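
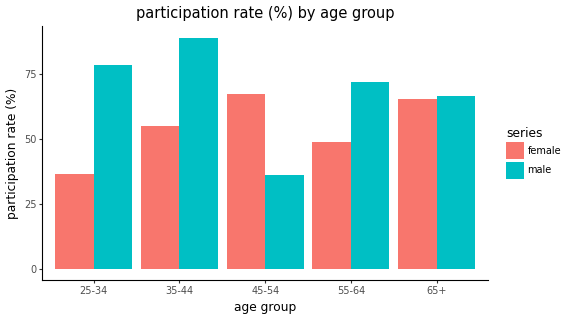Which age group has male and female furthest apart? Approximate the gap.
25-34, ≈ 40 %

25-34: male ≈ 80, female ≈ 40 → gap ≈ 40. Next-largest (35-44) is only ≈ 30.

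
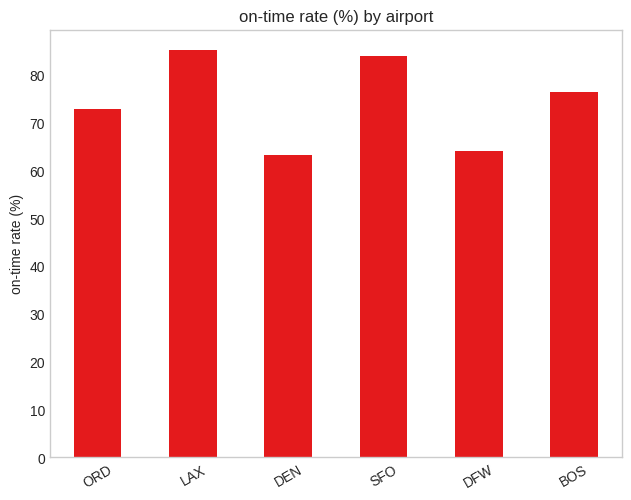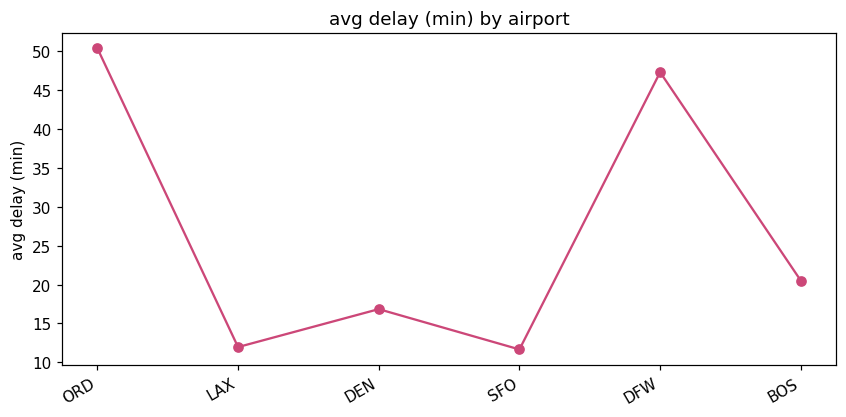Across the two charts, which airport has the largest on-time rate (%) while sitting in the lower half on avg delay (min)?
Chart 2 median avg delay (min) ≈ 20; below-median airports: LAX, DEN, SFO. Among those, LAX has the highest on-time rate (%) (≈ 90).

LAX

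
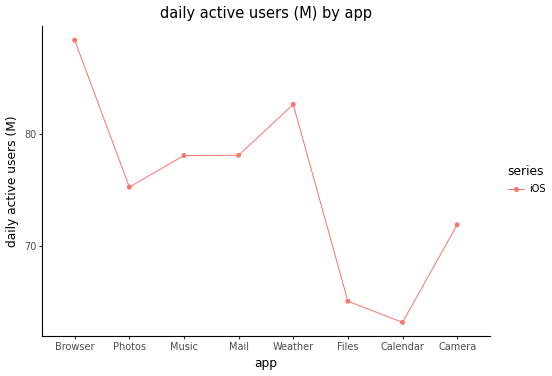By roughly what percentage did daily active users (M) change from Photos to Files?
≈ -13.3%

Photos ≈ 75, Files ≈ 65; (65 − 75) / 75 ≈ -13.3%.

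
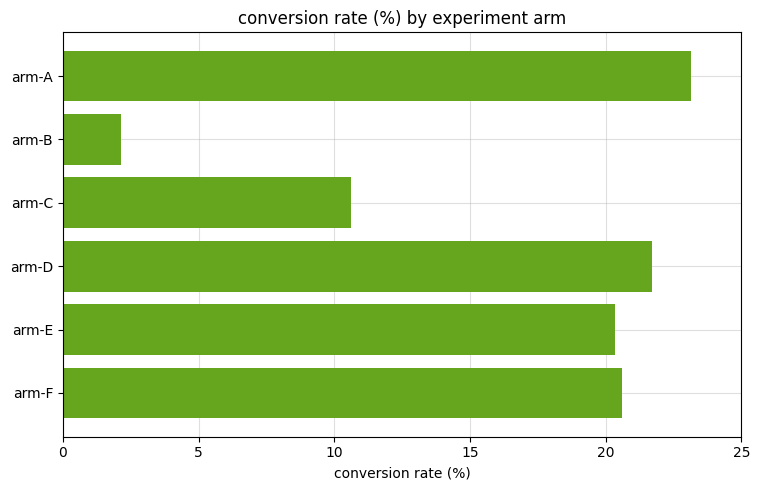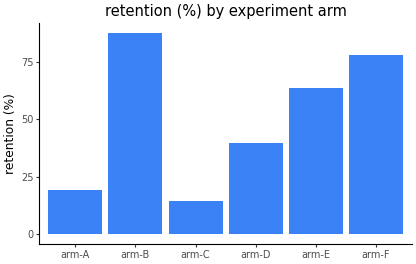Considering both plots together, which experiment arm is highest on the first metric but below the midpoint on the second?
arm-A

Chart 2 median retention (%) ≈ 50; below-median experiment arms: arm-A, arm-C, arm-D. Among those, arm-A has the highest conversion rate (%) (≈ 25).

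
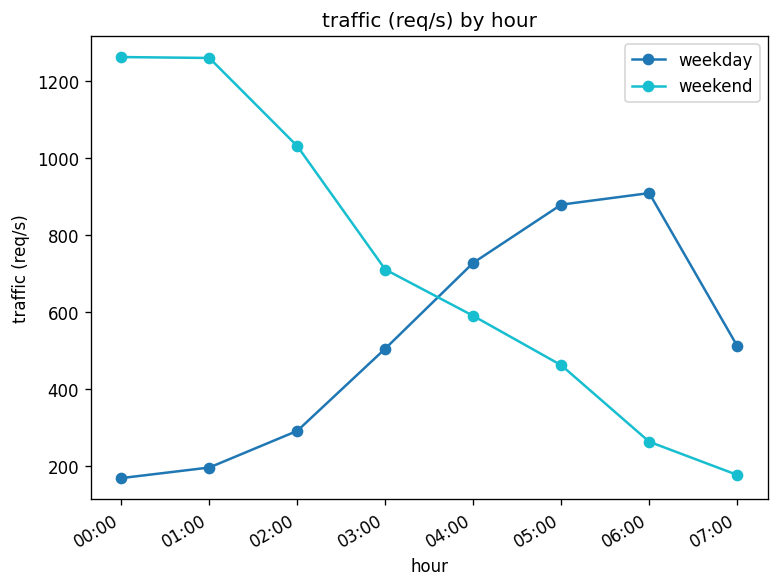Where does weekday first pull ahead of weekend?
03:00: weekday ≈ 500 vs weekend ≈ 700 (not yet); 04:00: weekday ≈ 700 vs weekend ≈ 600 (first crossover).

04:00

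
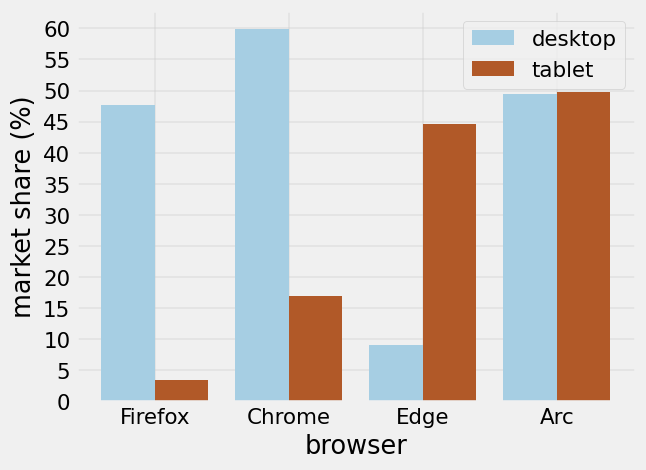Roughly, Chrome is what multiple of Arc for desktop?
Chrome ≈ 60, Arc ≈ 50; 60/50 ≈ 1.2.

≈ 1.2×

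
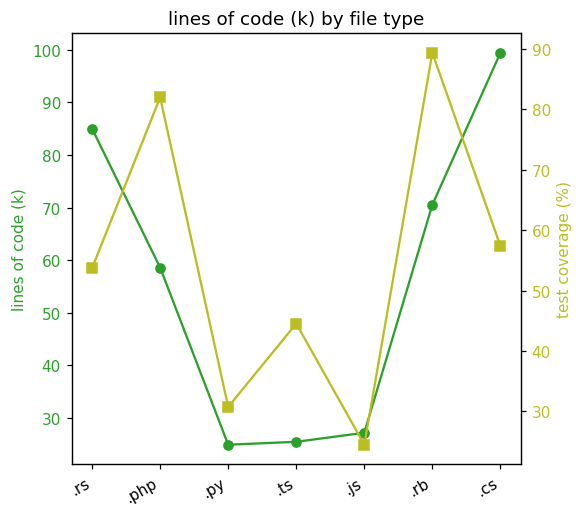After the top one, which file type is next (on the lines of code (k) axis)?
.rs

Top 3 (on the lines of code (k) axis): .cs ≈ 100, .rs ≈ 90, .rb ≈ 70.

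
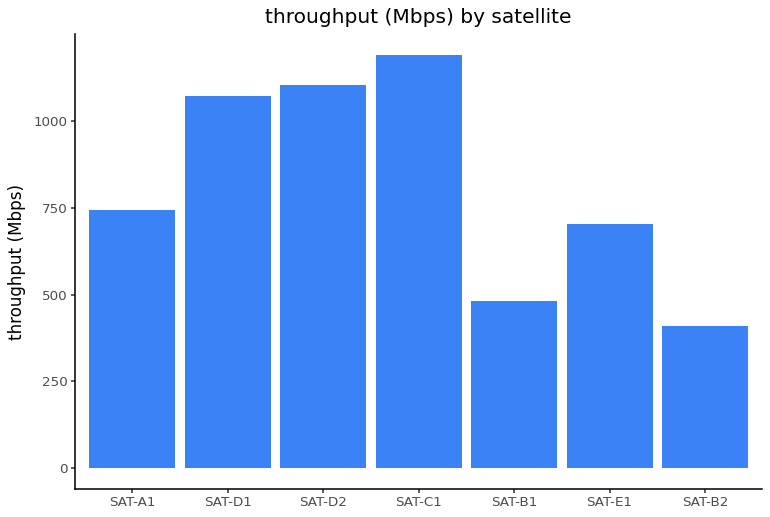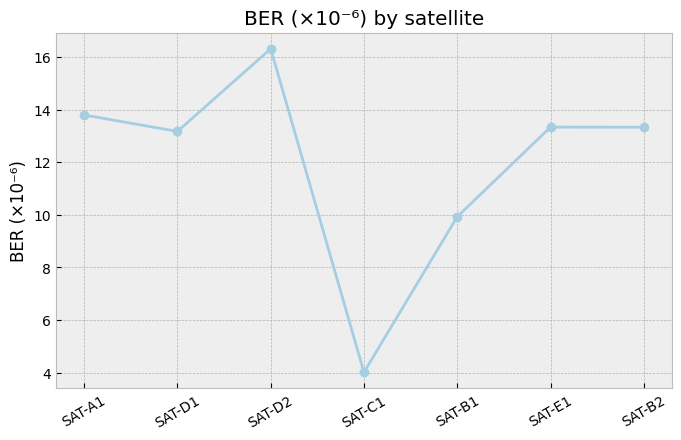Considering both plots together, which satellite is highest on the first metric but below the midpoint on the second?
SAT-C1

Chart 2 median BER (×10⁻⁶) ≈ 14; below-median satellites: SAT-D1, SAT-C1, SAT-B1. Among those, SAT-C1 has the highest throughput (Mbps) (≈ 1200).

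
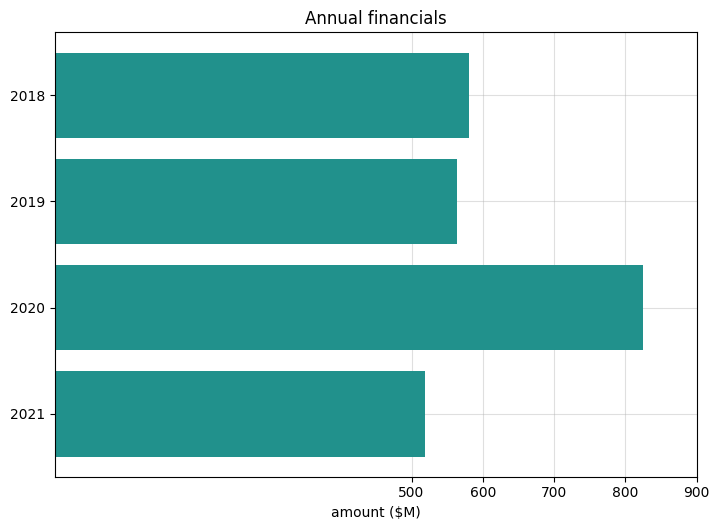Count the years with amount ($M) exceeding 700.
1

Above 700: 2020.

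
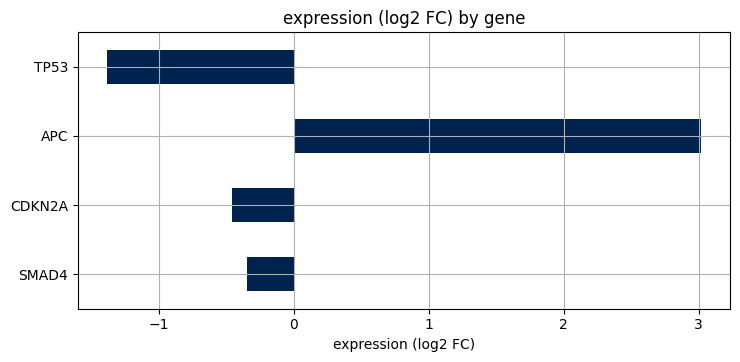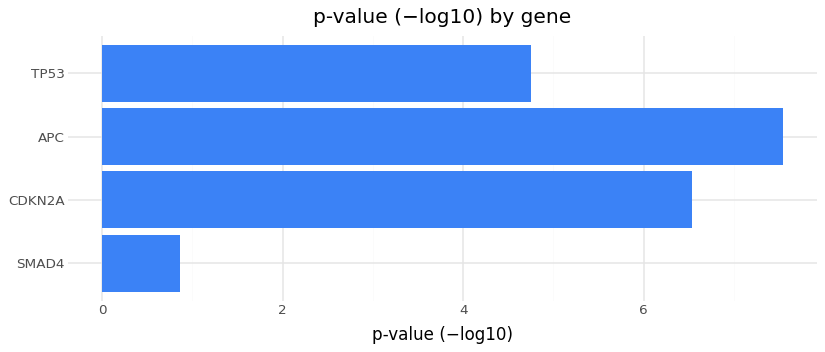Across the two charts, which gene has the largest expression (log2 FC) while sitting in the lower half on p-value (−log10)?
Chart 2 median p-value (−log10) ≈ 6; below-median genes: SMAD4, TP53. Among those, SMAD4 has the highest expression (log2 FC) (≈ -0.5).

SMAD4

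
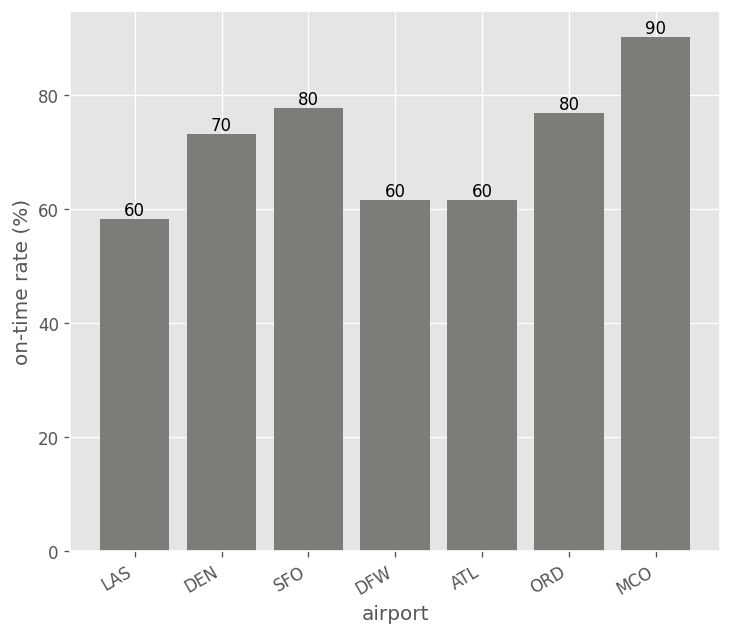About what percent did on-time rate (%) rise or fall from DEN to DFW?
≈ -14.3%

DEN ≈ 70, DFW ≈ 60; (60 − 70) / 70 ≈ -14.3%.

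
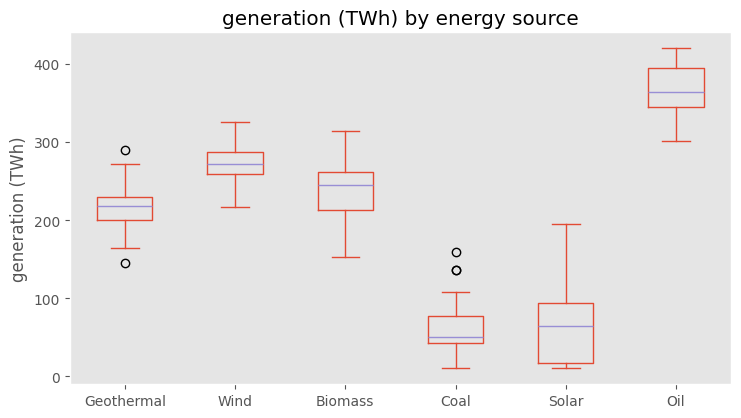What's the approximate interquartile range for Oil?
≈ 50

Q3 ≈ 400, Q1 ≈ 350; IQR ≈ 50.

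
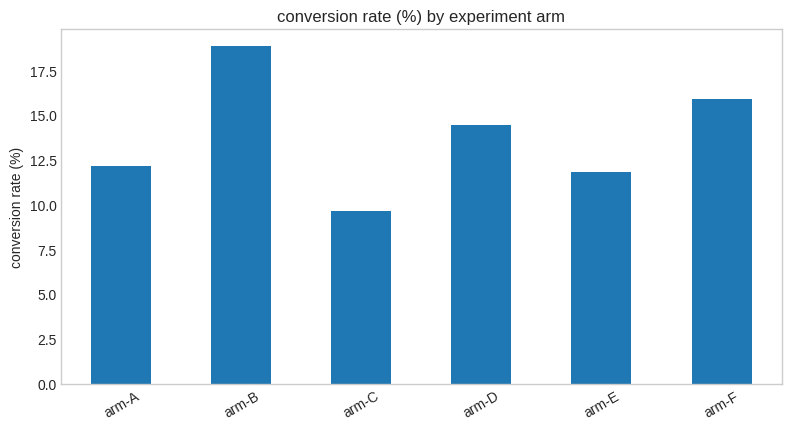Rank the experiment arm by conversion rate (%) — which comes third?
Top 4: arm-B ≈ 18, arm-F ≈ 16, arm-D ≈ 14, arm-A ≈ 12.

arm-D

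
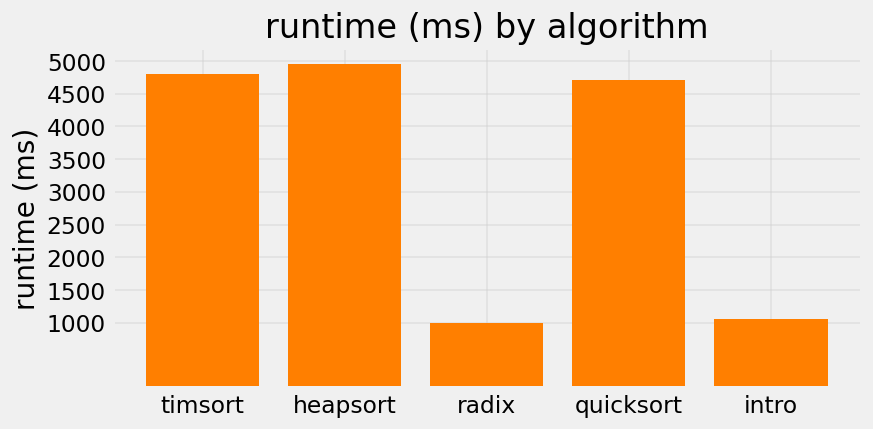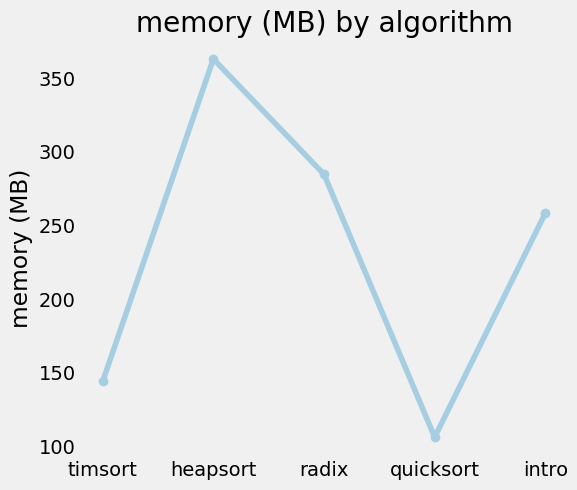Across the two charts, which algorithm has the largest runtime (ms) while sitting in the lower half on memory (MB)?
Chart 2 median memory (MB) ≈ 250; below-median algorithms: timsort, quicksort. Among those, timsort has the highest runtime (ms) (≈ 5000).

timsort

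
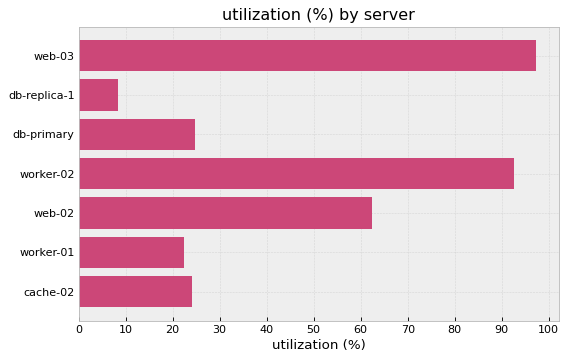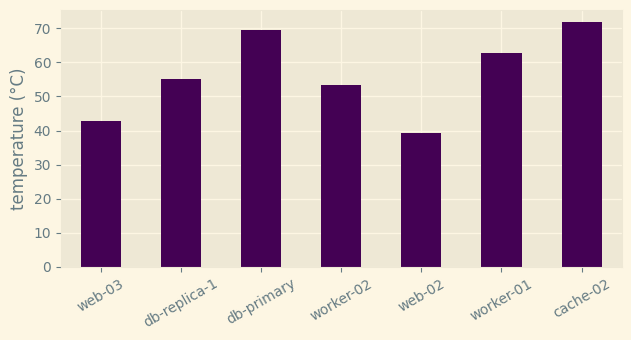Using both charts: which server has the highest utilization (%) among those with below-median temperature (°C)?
web-03

Chart 2 median temperature (°C) ≈ 60; below-median servers: web-03, worker-02, web-02. Among those, web-03 has the highest utilization (%) (≈ 100).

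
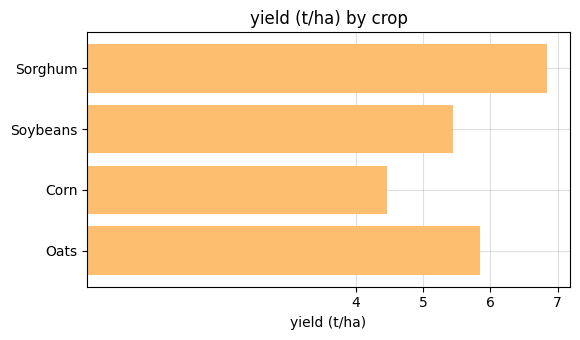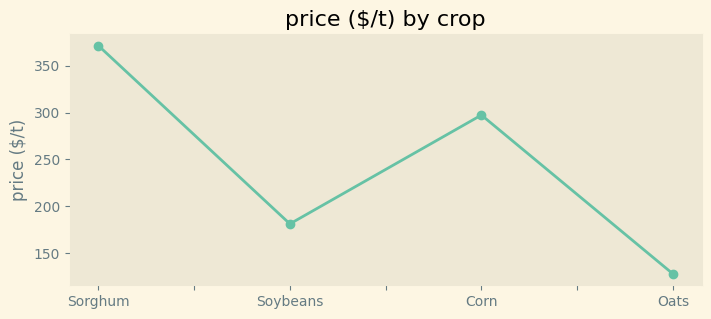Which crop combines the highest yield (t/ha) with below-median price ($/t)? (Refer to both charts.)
Oats

Chart 2 median price ($/t) ≈ 250; below-median crops: Soybeans, Oats. Among those, Oats has the highest yield (t/ha) (≈ 6).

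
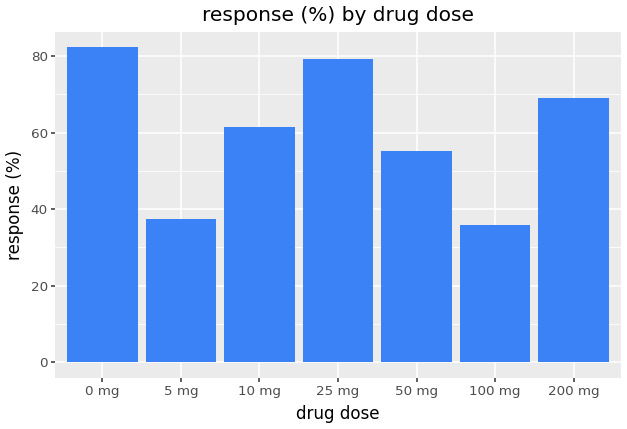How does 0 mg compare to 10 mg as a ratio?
≈ 1.33×

0 mg ≈ 80, 10 mg ≈ 60; 80/60 ≈ 1.33.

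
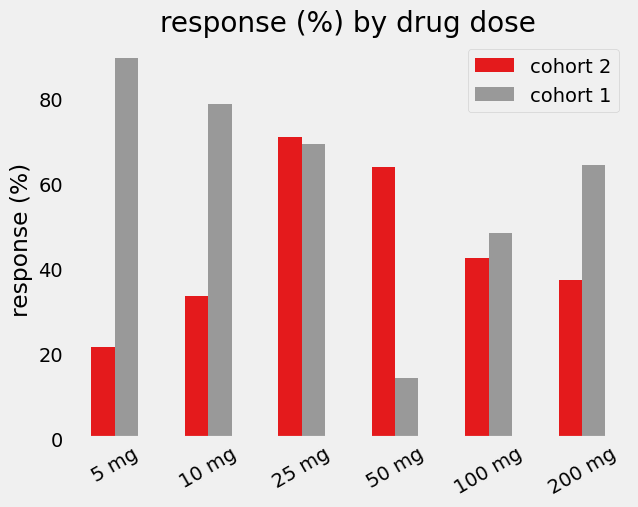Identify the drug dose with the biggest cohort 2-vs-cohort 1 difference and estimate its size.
5 mg: cohort 2 ≈ 20, cohort 1 ≈ 90 → gap ≈ 70. Next-largest (50 mg) is only ≈ 50.

5 mg, ≈ 70 %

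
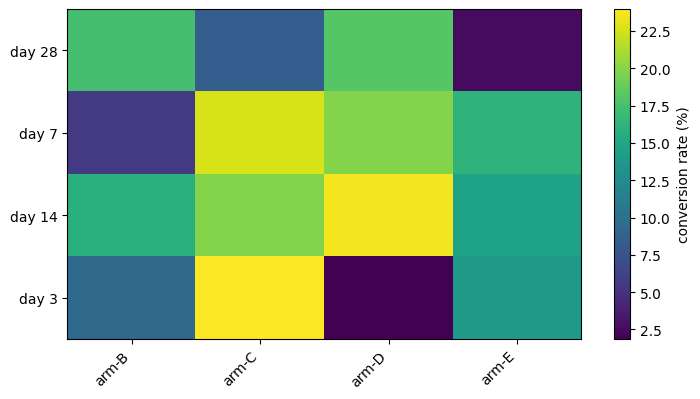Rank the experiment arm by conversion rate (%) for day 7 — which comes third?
arm-E

Top 4 for day 7: arm-C ≈ 22, arm-D ≈ 20, arm-E ≈ 16, arm-B ≈ 6.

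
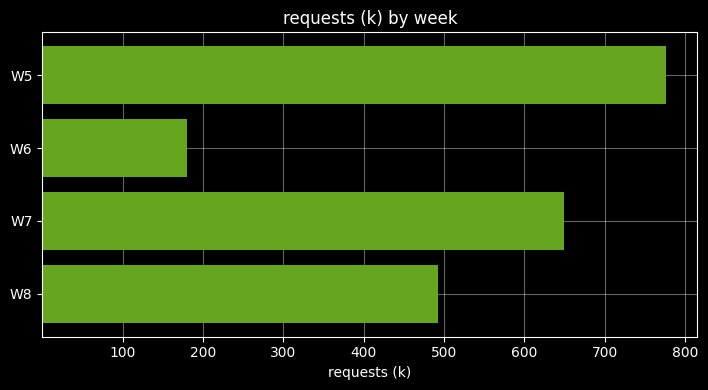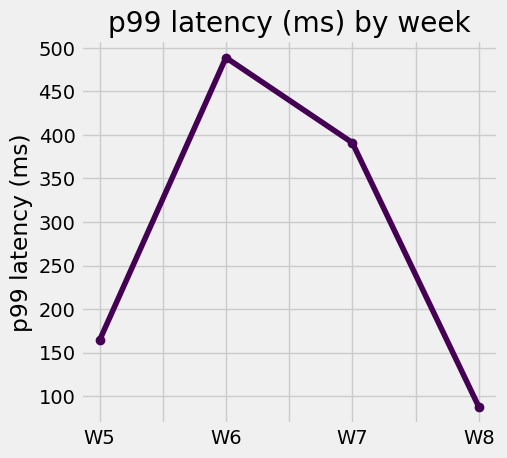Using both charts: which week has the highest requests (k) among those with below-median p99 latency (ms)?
Chart 2 median p99 latency (ms) ≈ 300; below-median weeks: W5, W8. Among those, W5 has the highest requests (k) (≈ 800).

W5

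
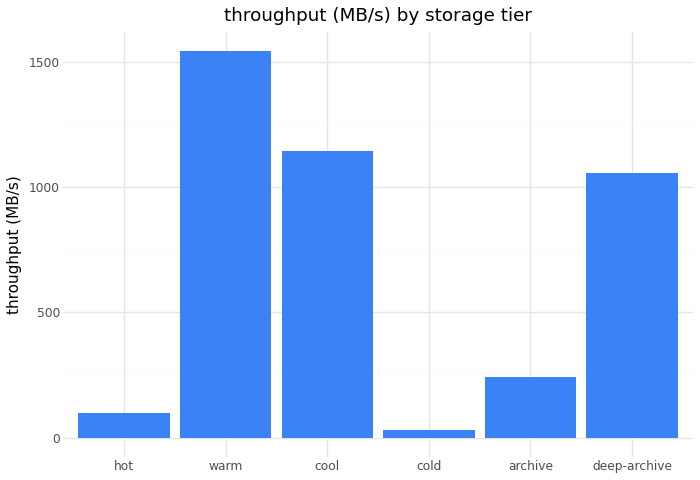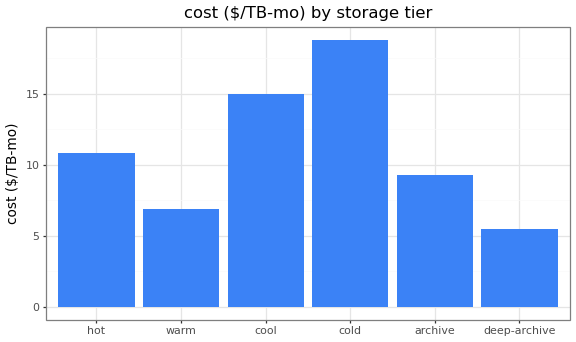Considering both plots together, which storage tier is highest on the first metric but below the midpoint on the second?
Chart 2 median cost ($/TB-mo) ≈ 10; below-median storage tiers: warm, archive, deep-archive. Among those, warm has the highest throughput (MB/s) (≈ 1600).

warm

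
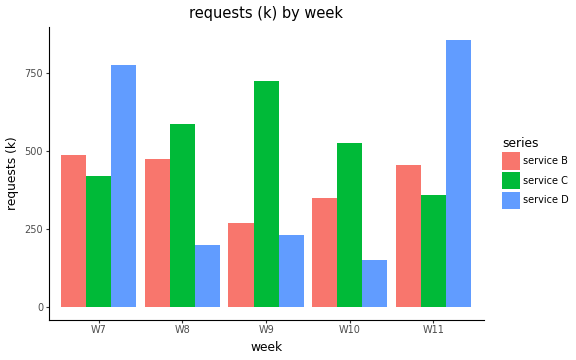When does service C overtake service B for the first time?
W8

W7: service C ≈ 400 vs service B ≈ 500 (not yet); W8: service C ≈ 600 vs service B ≈ 500 (first crossover).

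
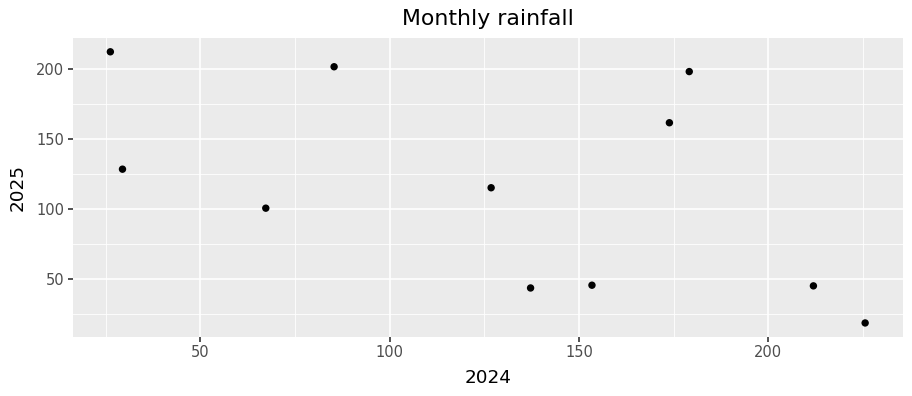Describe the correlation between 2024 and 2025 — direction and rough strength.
negative, moderate

Points are negatively correlated; moderate (|r| ≈ 0.5).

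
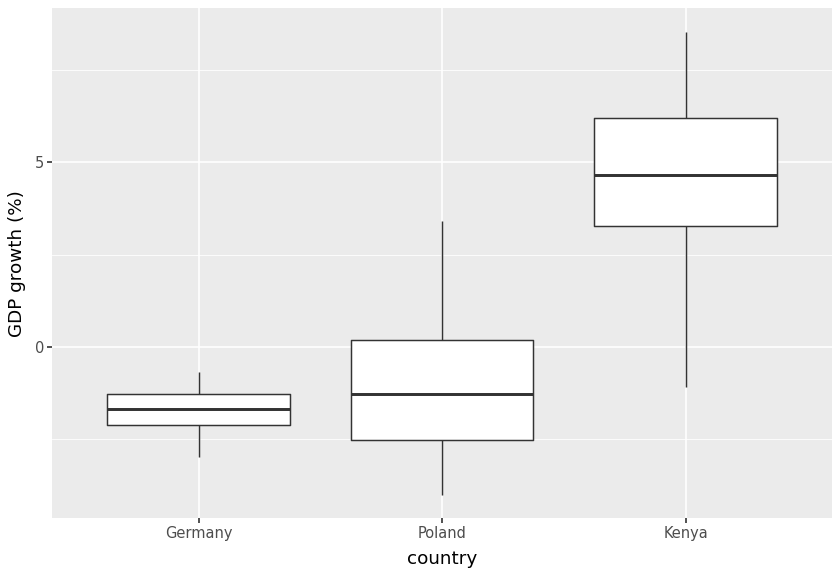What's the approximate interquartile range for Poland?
≈ 3

Q3 ≈ 0, Q1 ≈ -3; IQR ≈ 3.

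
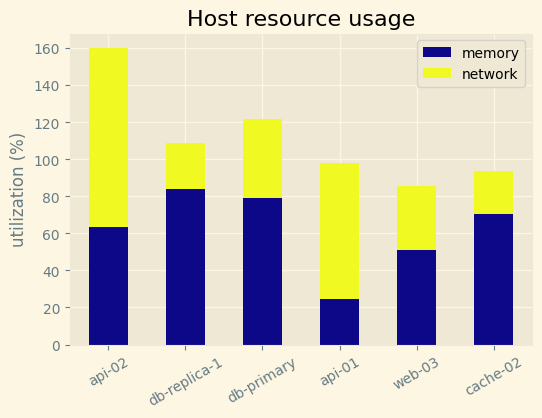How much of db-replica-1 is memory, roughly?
≈ 80

memory top ≈ 80, bottom ≈ 0; segment ≈ 80.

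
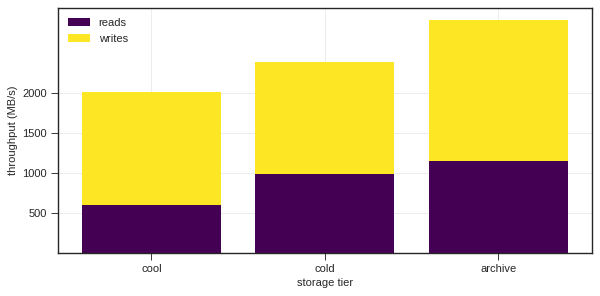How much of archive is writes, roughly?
writes top ≈ 3000, bottom ≈ 1000; segment ≈ 2000.

≈ 2000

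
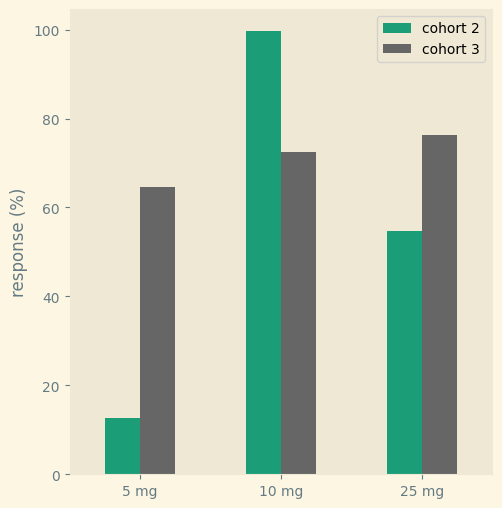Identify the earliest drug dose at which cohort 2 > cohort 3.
5 mg: cohort 2 ≈ 10 vs cohort 3 ≈ 60 (not yet); 10 mg: cohort 2 ≈ 100 vs cohort 3 ≈ 70 (first crossover).

10 mg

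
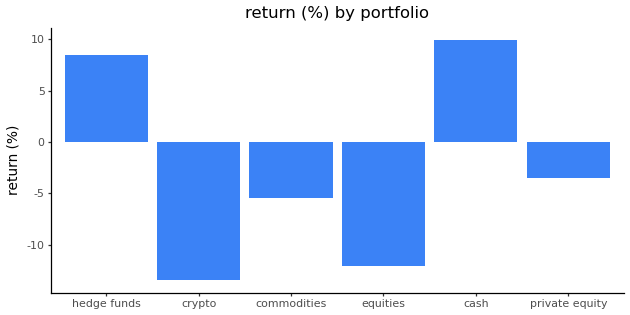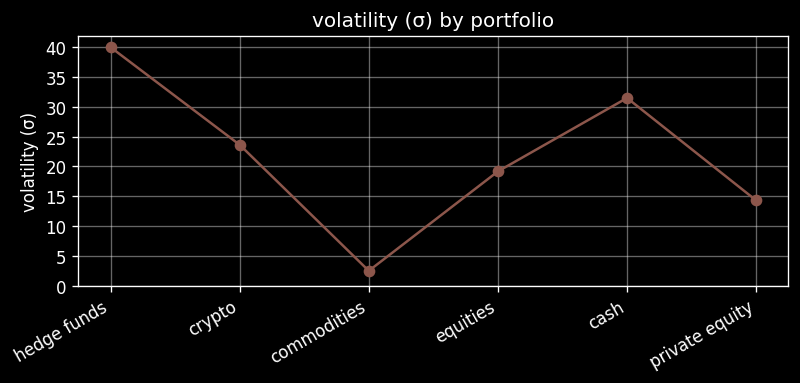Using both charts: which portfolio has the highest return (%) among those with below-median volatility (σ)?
private equity

Chart 2 median volatility (σ) ≈ 20; below-median portfolios: commodities, equities, private equity. Among those, private equity has the highest return (%) (≈ -3).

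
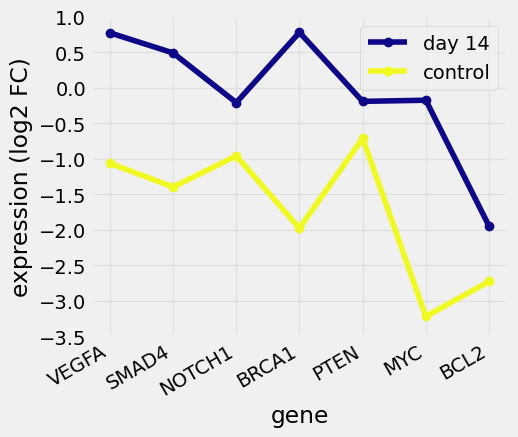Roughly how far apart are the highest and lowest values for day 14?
Max BRCA1 ≈ 1.0, min BCL2 ≈ -2.0; range ≈ 3.0.

≈ 3.0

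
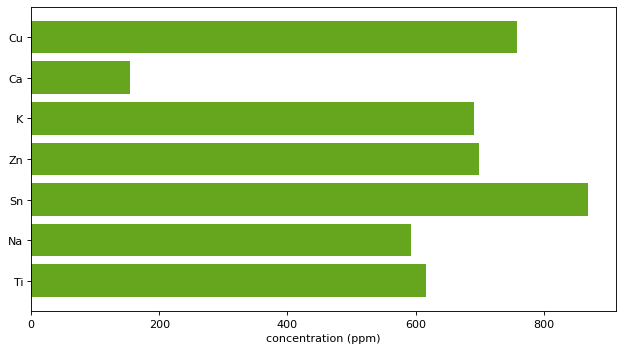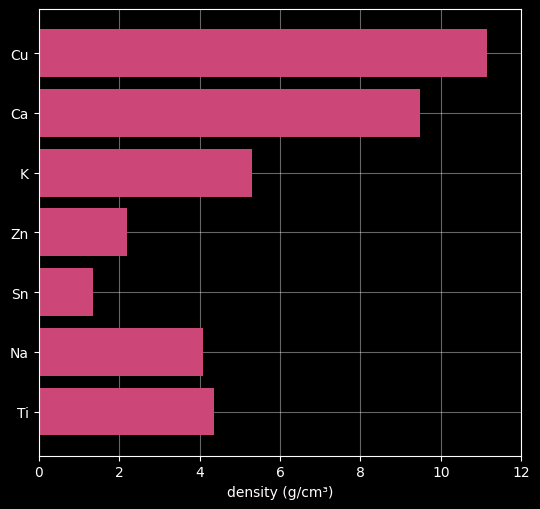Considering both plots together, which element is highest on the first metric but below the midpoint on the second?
Chart 2 median density (g/cm³) ≈ 4; below-median elements: Zn, Sn, Na. Among those, Sn has the highest concentration (ppm) (≈ 900).

Sn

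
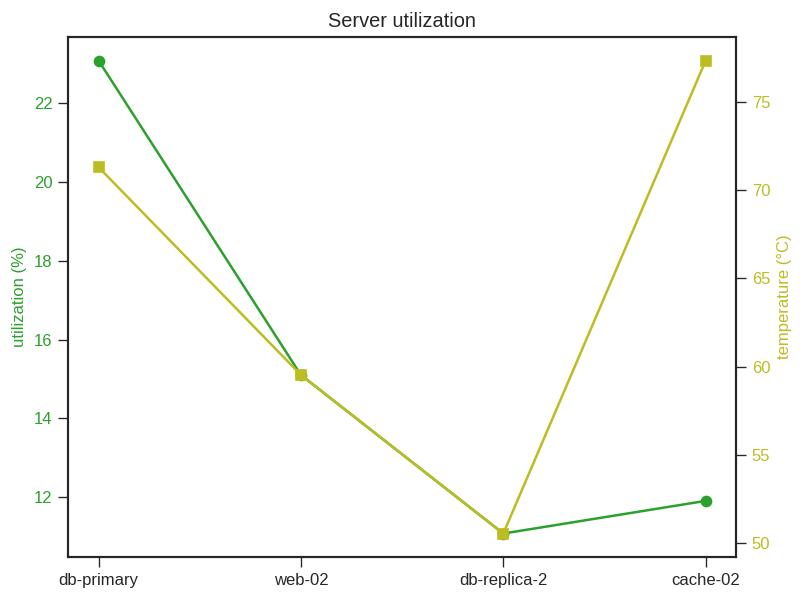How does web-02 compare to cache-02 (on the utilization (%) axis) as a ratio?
≈ 1.25×

web-02 ≈ 15, cache-02 ≈ 12; 15/12 ≈ 1.25.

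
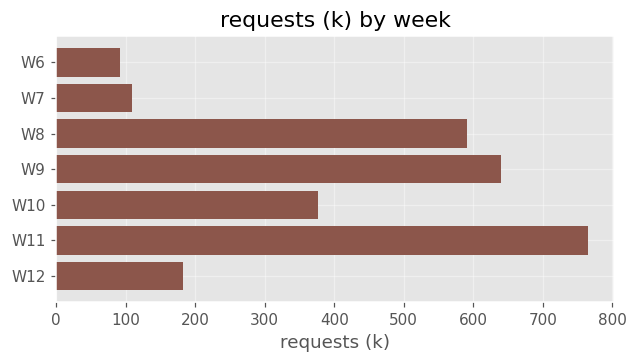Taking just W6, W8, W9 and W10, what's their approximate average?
(100 + 600 + 600 + 400) / 4 ≈ 425.

≈ 425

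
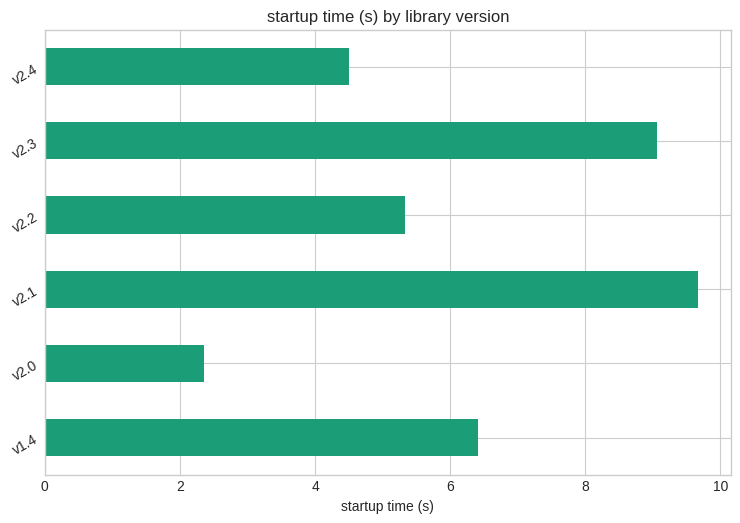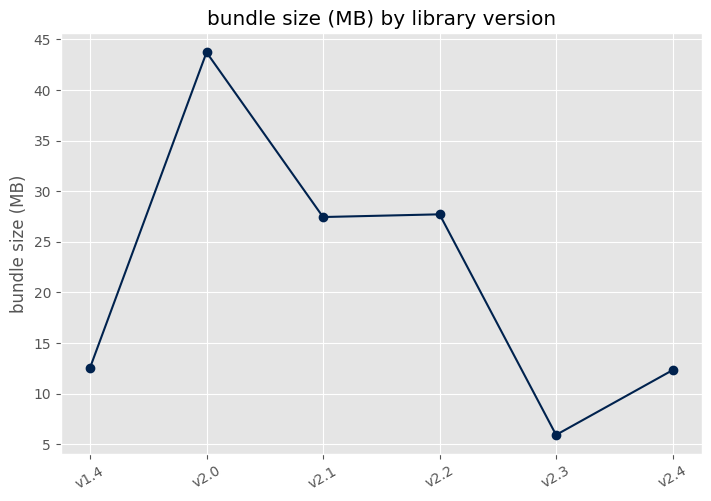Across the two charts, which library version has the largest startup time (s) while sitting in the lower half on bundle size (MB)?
Chart 2 median bundle size (MB) ≈ 20; below-median library versions: v1.4, v2.3, v2.4. Among those, v2.3 has the highest startup time (s) (≈ 9).

v2.3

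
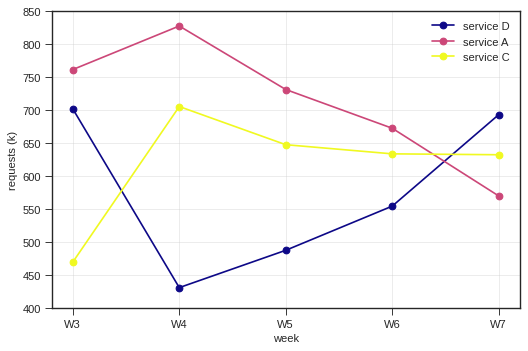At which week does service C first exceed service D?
W3: service C ≈ 450 vs service D ≈ 700 (not yet); W4: service C ≈ 700 vs service D ≈ 450 (first crossover).

W4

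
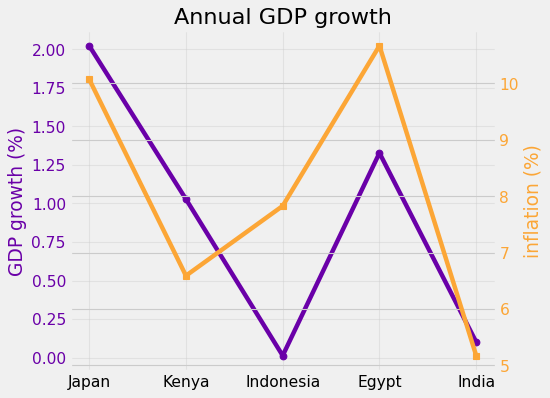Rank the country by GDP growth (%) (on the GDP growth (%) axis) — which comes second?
Top 3 (on the GDP growth (%) axis): Japan ≈ 2.0, Egypt ≈ 1.4, Kenya ≈ 1.0.

Egypt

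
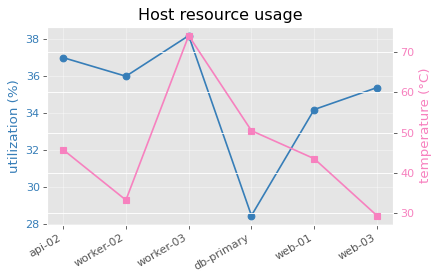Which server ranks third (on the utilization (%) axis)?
Top 4 (on the utilization (%) axis): worker-03 ≈ 38, api-02 ≈ 37, worker-02 ≈ 36, web-03 ≈ 35.

worker-02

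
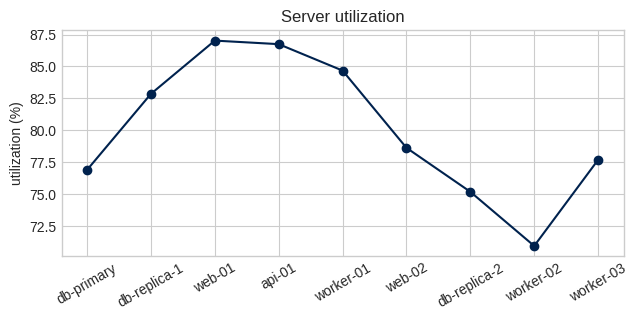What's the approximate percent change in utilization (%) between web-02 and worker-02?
≈ -10.3%

web-02 ≈ 78, worker-02 ≈ 70; (70 − 78) / 78 ≈ -10.3%.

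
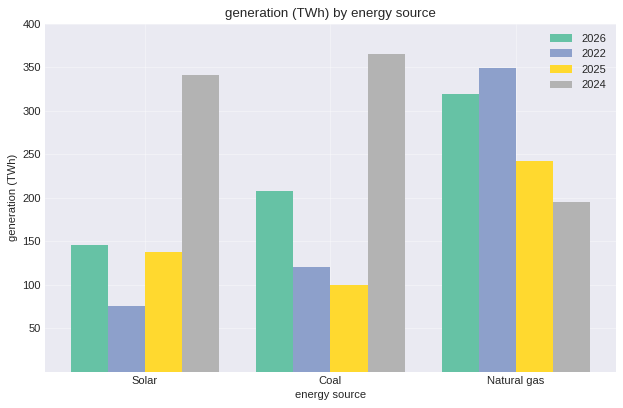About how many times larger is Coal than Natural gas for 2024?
Coal ≈ 350, Natural gas ≈ 200; 350/200 ≈ 1.75.

≈ 1.75×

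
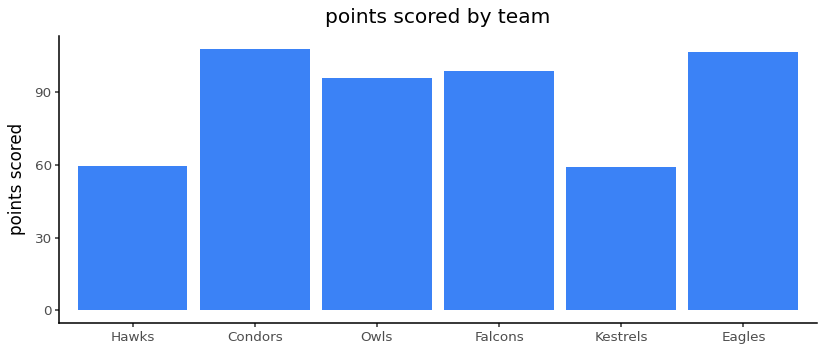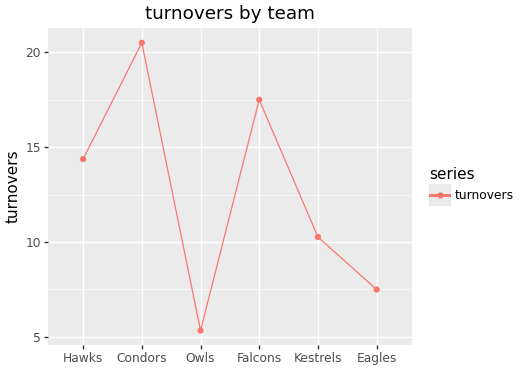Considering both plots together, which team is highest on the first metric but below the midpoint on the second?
Eagles

Chart 2 median turnovers ≈ 12; below-median teams: Owls, Kestrels, Eagles. Among those, Eagles has the highest points scored (≈ 110).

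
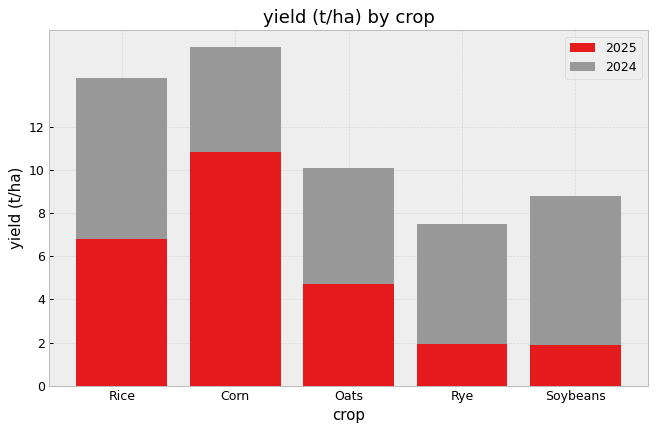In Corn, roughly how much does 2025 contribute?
2025 top ≈ 10, bottom ≈ 0; segment ≈ 10.

≈ 10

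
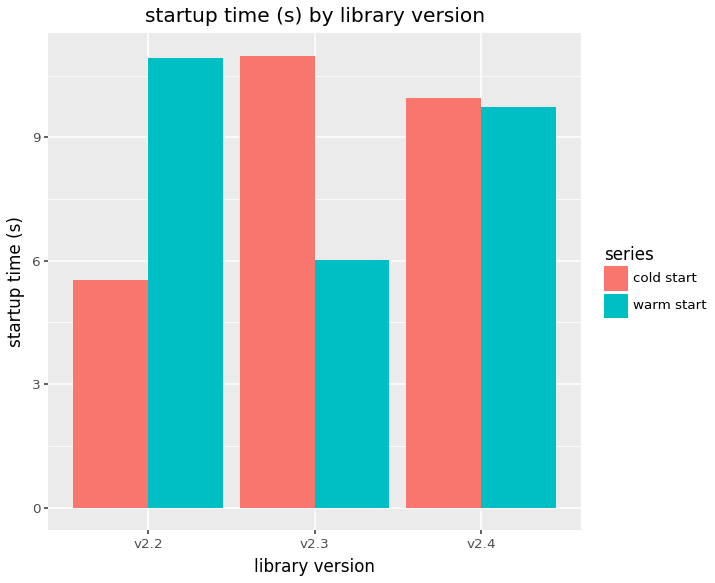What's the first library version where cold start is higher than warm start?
v2.3

v2.2: cold start ≈ 6 vs warm start ≈ 11 (not yet); v2.3: cold start ≈ 11 vs warm start ≈ 6 (first crossover).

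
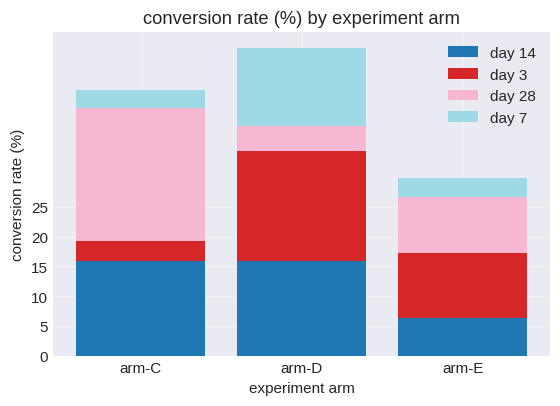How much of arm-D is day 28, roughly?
day 28 top ≈ 40, bottom ≈ 35; segment ≈ 5.

≈ 5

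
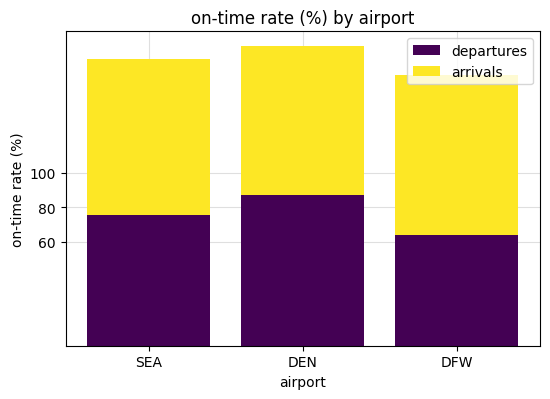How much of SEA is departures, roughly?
≈ 80

departures top ≈ 80, bottom ≈ 0; segment ≈ 80.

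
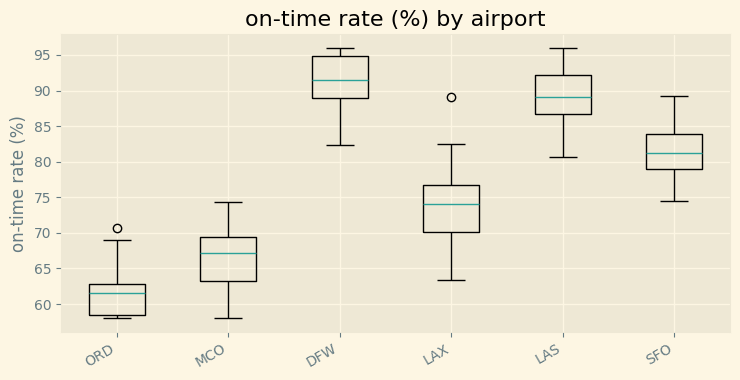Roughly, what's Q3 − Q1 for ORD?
Q3 ≈ 65, Q1 ≈ 60; IQR ≈ 5.

≈ 5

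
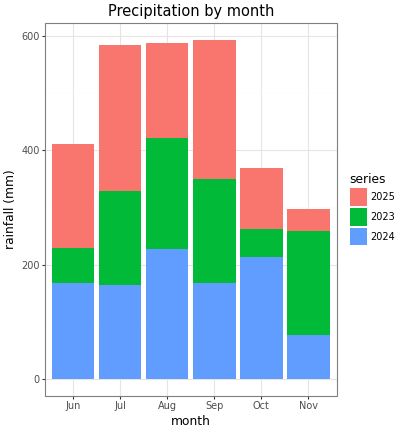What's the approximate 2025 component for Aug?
2025 top ≈ 600, bottom ≈ 400; segment ≈ 200.

≈ 200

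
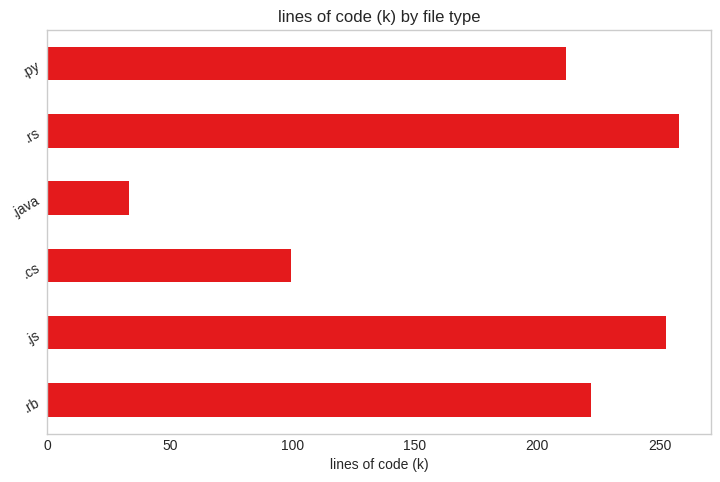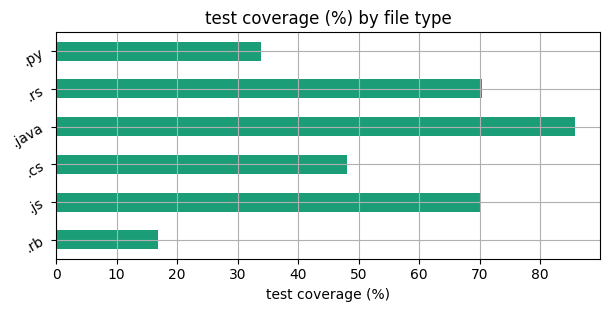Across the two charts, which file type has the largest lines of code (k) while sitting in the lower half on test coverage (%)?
Chart 2 median test coverage (%) ≈ 60; below-median file types: .rb, .cs, .py. Among those, .rb has the highest lines of code (k) (≈ 225).

.rb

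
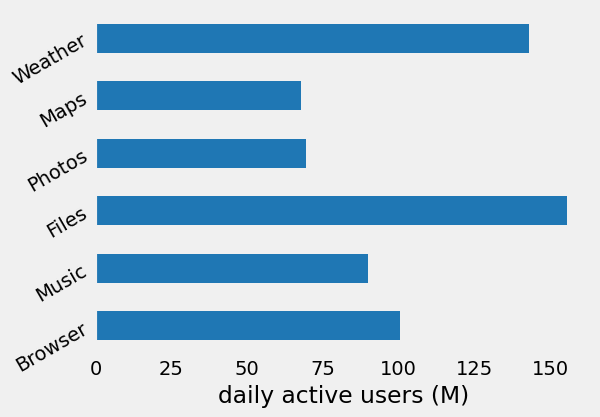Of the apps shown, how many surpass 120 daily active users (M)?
2

Above 120: Files, Weather.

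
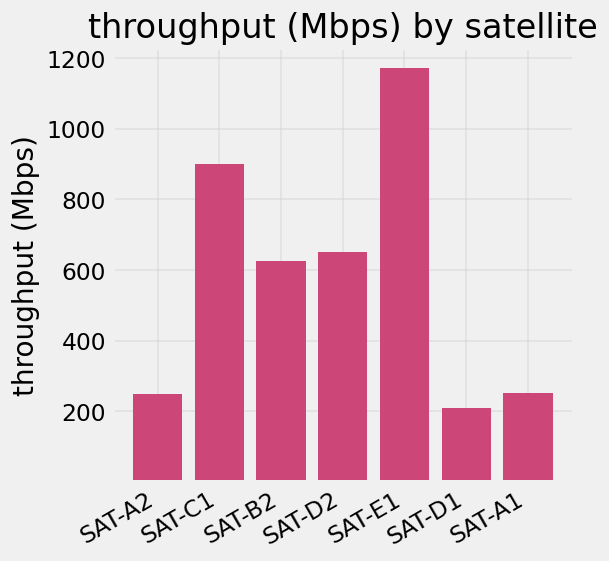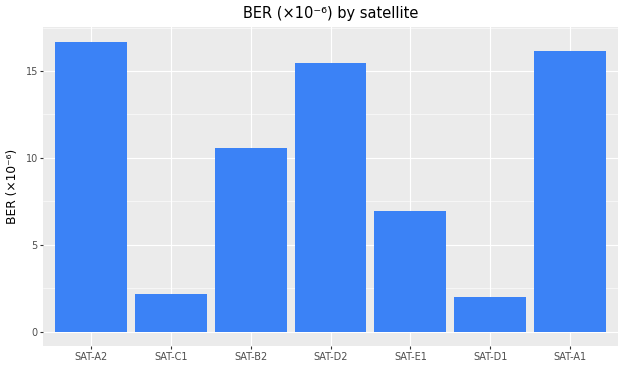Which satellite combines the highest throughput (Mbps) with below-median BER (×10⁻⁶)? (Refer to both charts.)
SAT-E1

Chart 2 median BER (×10⁻⁶) ≈ 10; below-median satellites: SAT-C1, SAT-E1, SAT-D1. Among those, SAT-E1 has the highest throughput (Mbps) (≈ 1200).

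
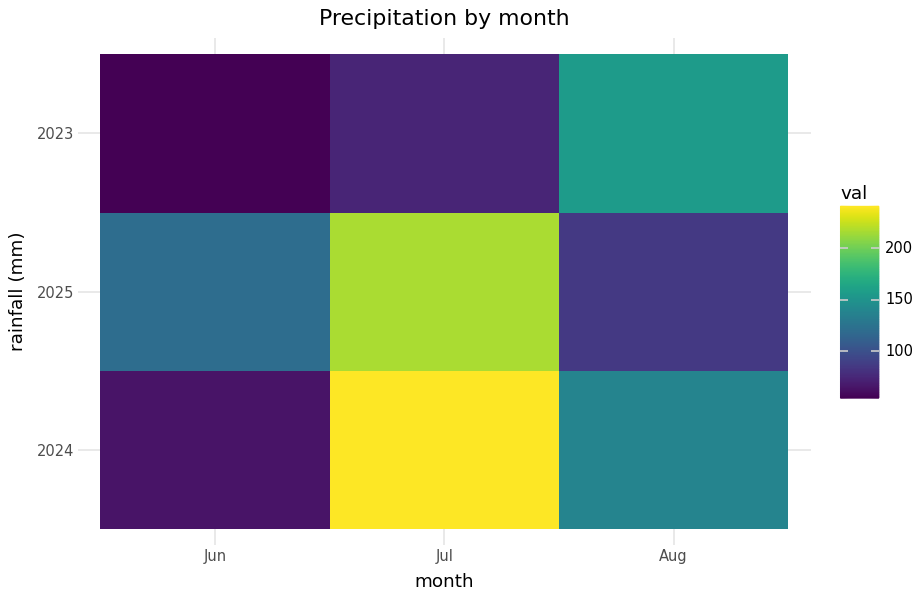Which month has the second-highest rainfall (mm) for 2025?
Jun

Top 3 for 2025: Jul ≈ 220, Jun ≈ 120, Aug ≈ 80.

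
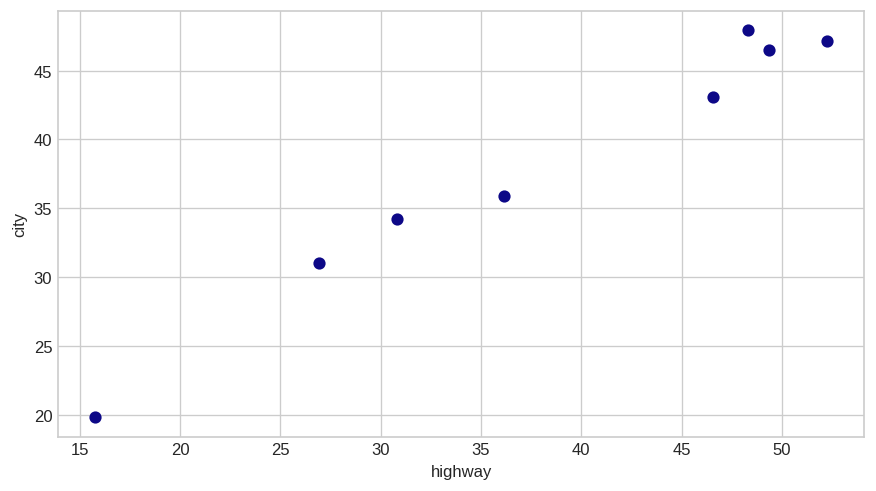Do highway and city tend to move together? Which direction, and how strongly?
Points are positively correlated; strong (|r| ≈ 1.0).

positive, strong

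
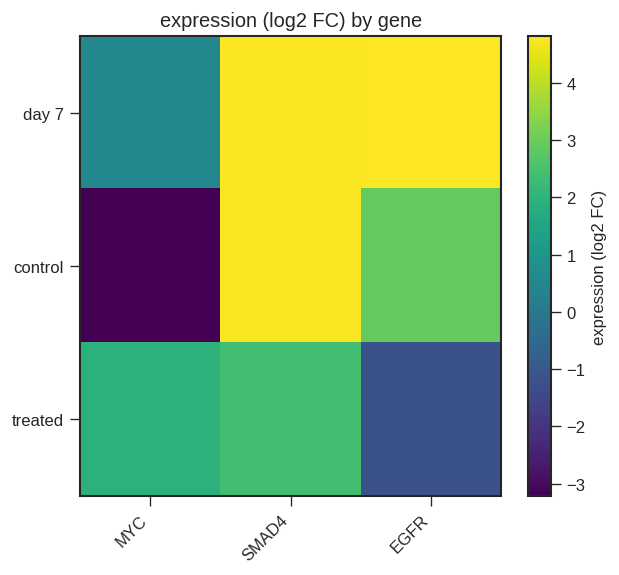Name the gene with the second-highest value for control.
Top 3 for control: SMAD4 ≈ 5, EGFR ≈ 3, MYC ≈ -3.

EGFR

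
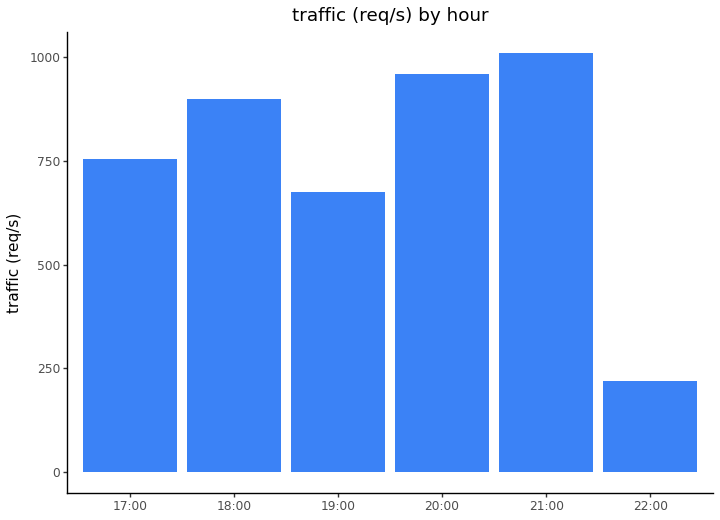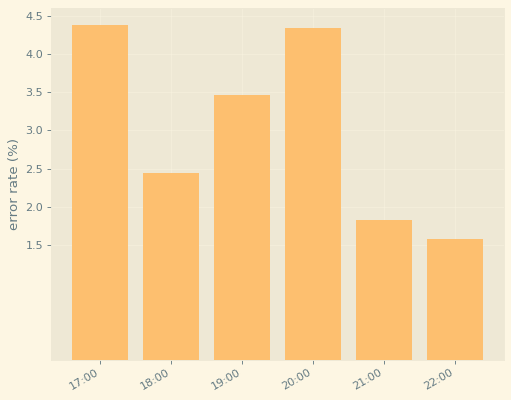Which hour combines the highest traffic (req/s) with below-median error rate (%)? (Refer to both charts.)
21:00

Chart 2 median error rate (%) ≈ 3; below-median hours: 18:00, 21:00, 22:00. Among those, 21:00 has the highest traffic (req/s) (≈ 1000).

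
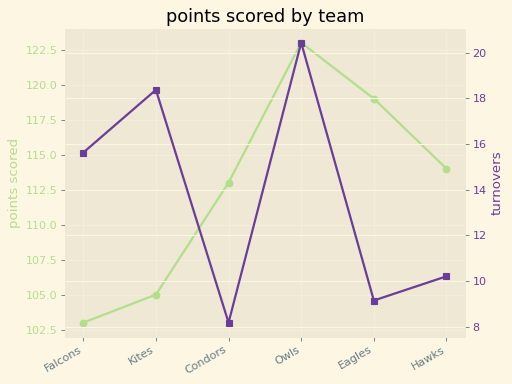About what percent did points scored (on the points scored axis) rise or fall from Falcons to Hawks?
Falcons ≈ 104, Hawks ≈ 114; (114 − 104) / 104 ≈ +9.6%.

≈ +9.6%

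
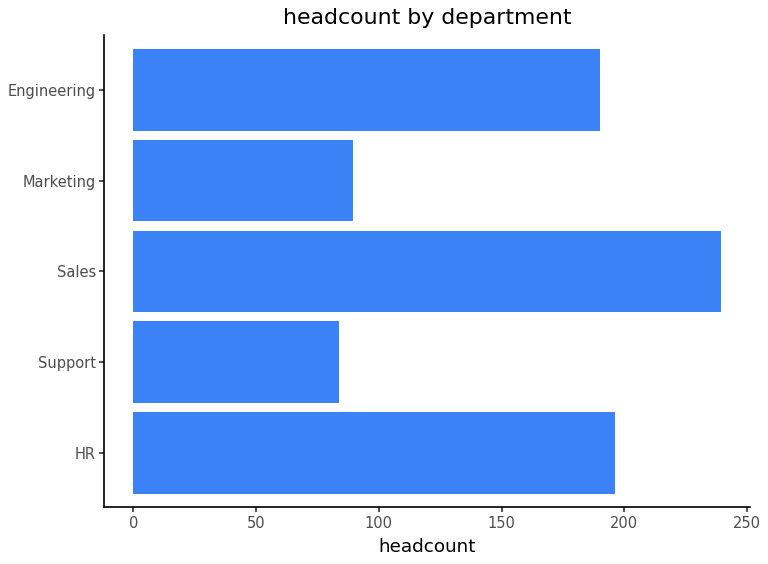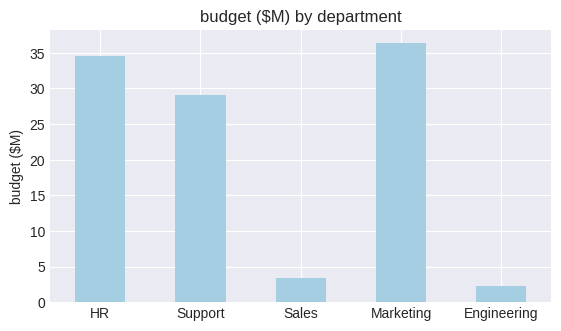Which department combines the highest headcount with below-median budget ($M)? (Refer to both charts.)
Chart 2 median budget ($M) ≈ 30; below-median departments: Sales, Engineering. Among those, Sales has the highest headcount (≈ 250).

Sales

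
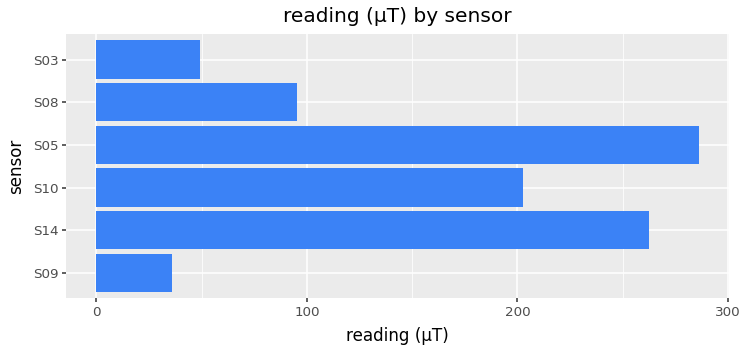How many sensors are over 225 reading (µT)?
2

Above 225: S14, S05.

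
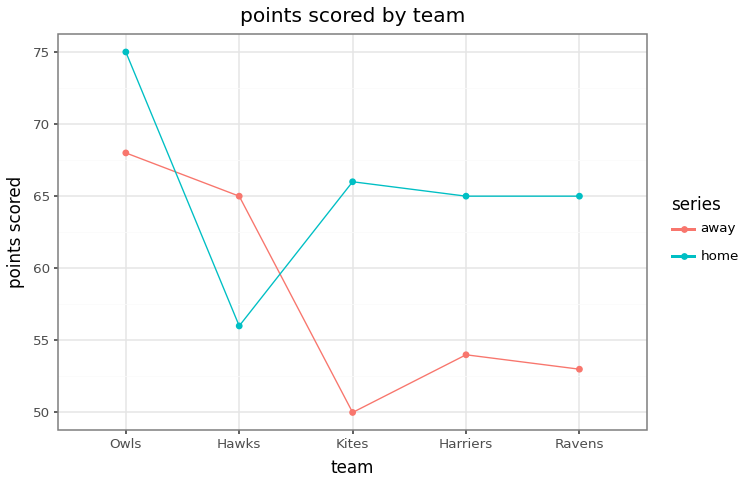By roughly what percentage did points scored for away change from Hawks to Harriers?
Hawks ≈ 65, Harriers ≈ 55; (55 − 65) / 65 ≈ -15.4%.

≈ -15.4%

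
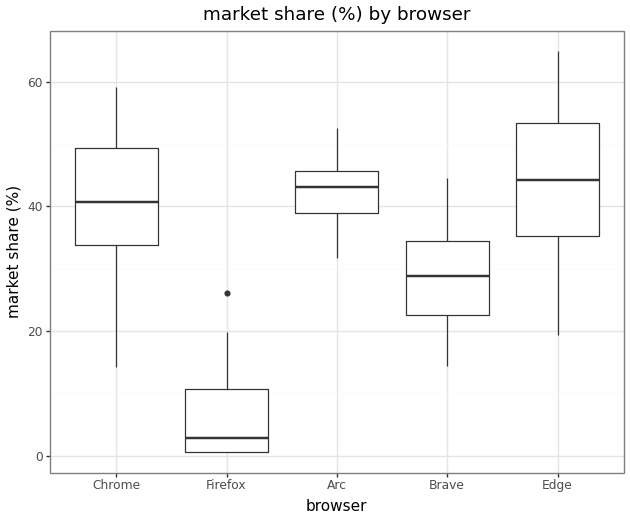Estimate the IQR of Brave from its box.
≈ 10

Q3 ≈ 35, Q1 ≈ 25; IQR ≈ 10.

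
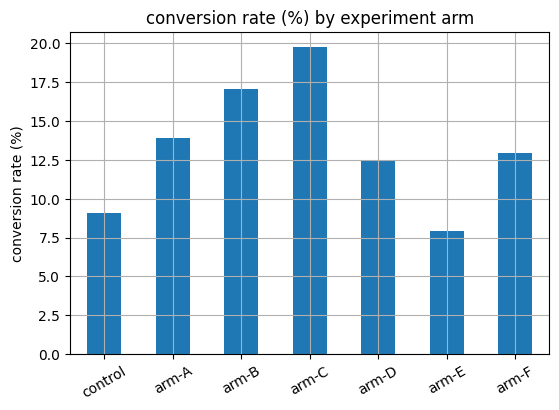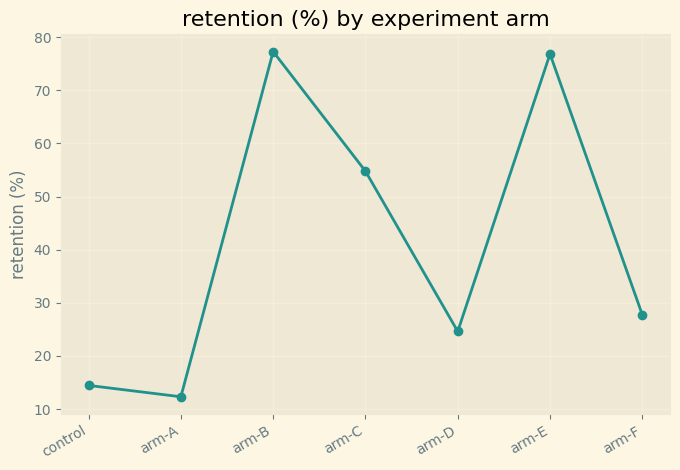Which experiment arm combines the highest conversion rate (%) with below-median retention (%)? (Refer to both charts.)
arm-A

Chart 2 median retention (%) ≈ 30; below-median experiment arms: control, arm-A, arm-D. Among those, arm-A has the highest conversion rate (%) (≈ 14).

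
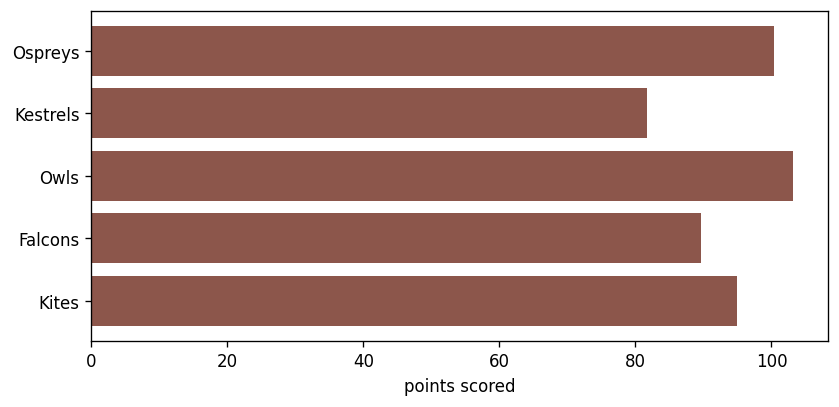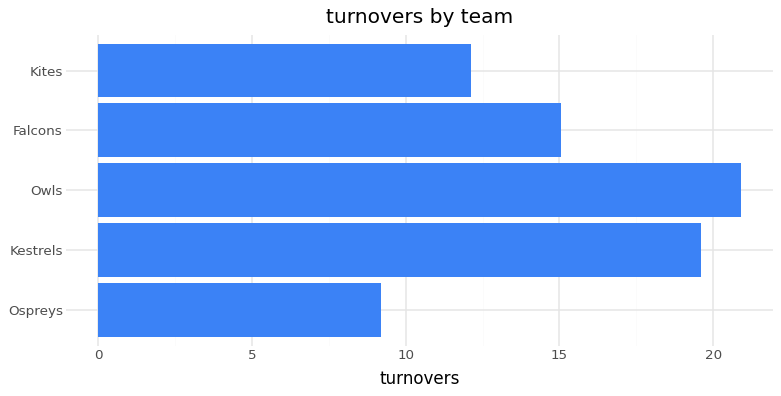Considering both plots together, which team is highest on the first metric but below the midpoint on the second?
Ospreys

Chart 2 median turnovers ≈ 16; below-median teams: Ospreys, Kites. Among those, Ospreys has the highest points scored (≈ 100).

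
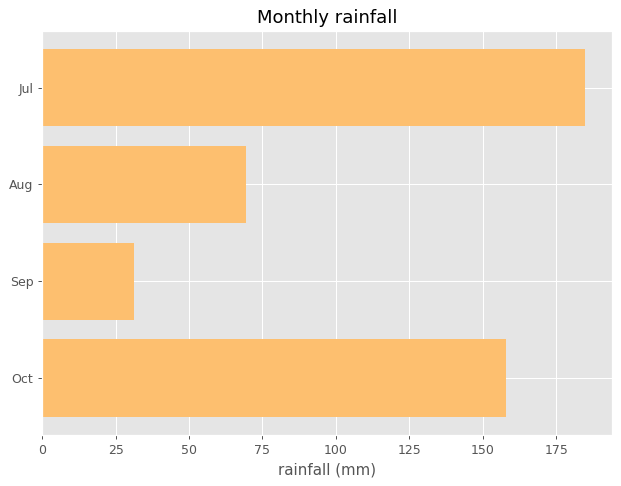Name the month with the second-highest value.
Top 3: Jul ≈ 180, Oct ≈ 160, Aug ≈ 60.

Oct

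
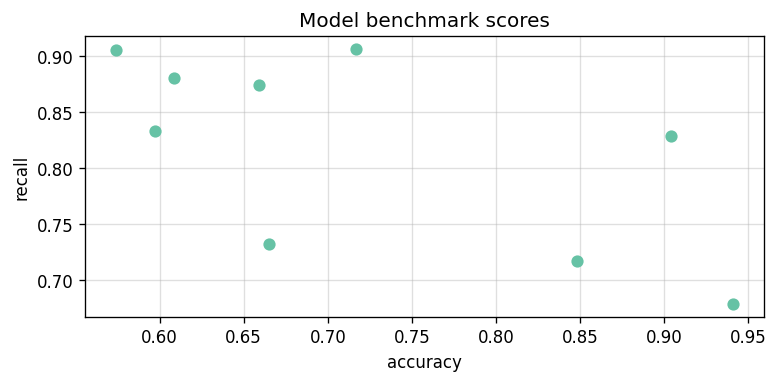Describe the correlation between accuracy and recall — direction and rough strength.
negative, moderate

Points are negatively correlated; moderate (|r| ≈ 0.6).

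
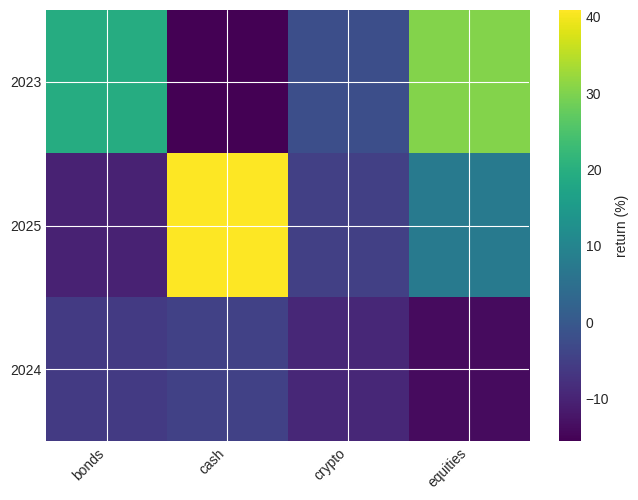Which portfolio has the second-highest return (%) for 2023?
Top 3 for 2023: equities ≈ 30, bonds ≈ 20, crypto ≈ 0.

bonds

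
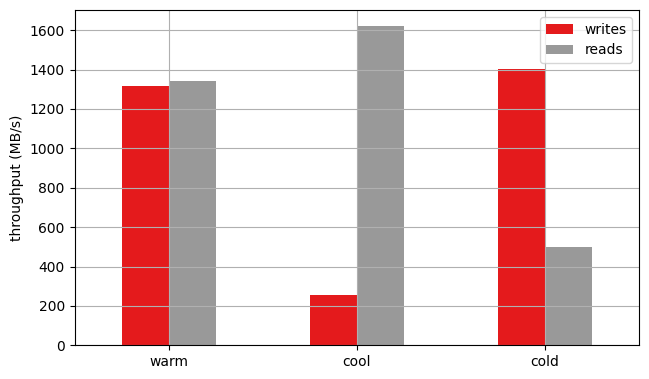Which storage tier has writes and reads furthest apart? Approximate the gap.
cool, ≈ 1400 MB/s

cool: writes ≈ 200, reads ≈ 1600 → gap ≈ 1400. Next-largest (cold) is only ≈ 800.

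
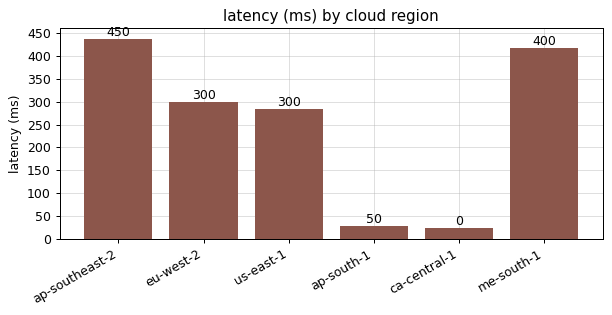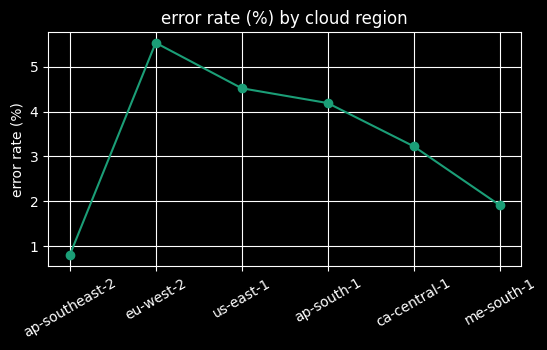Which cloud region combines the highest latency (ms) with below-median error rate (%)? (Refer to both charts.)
Chart 2 median error rate (%) ≈ 4; below-median cloud regions: ap-southeast-2, ca-central-1, me-south-1. Among those, ap-southeast-2 has the highest latency (ms) (≈ 450).

ap-southeast-2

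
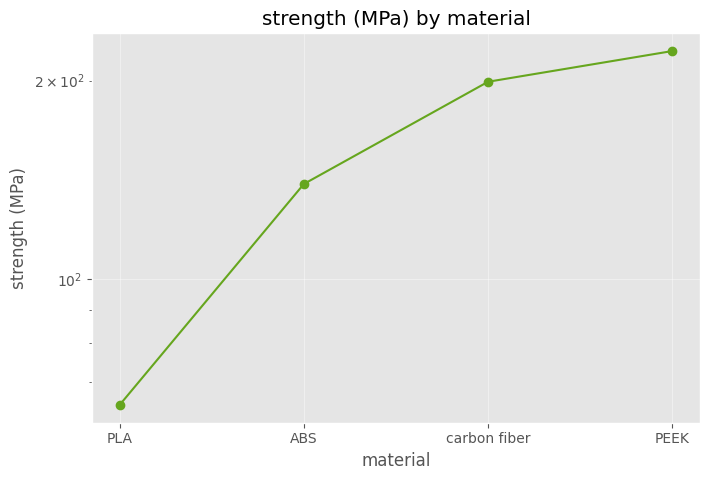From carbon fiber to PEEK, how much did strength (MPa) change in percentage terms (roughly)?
carbon fiber ≈ 200, PEEK ≈ 220; (220 − 200) / 200 ≈ +10%.

≈ +10%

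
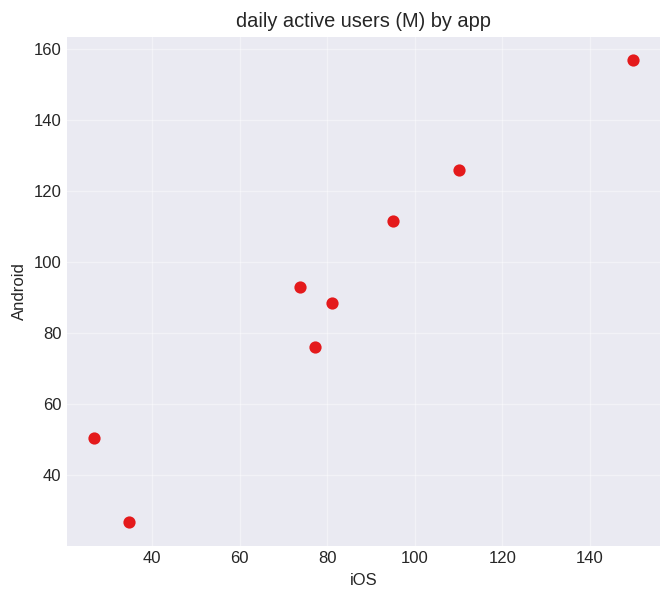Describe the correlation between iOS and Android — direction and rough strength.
positive, strong

Points are positively correlated; strong (|r| ≈ 1.0).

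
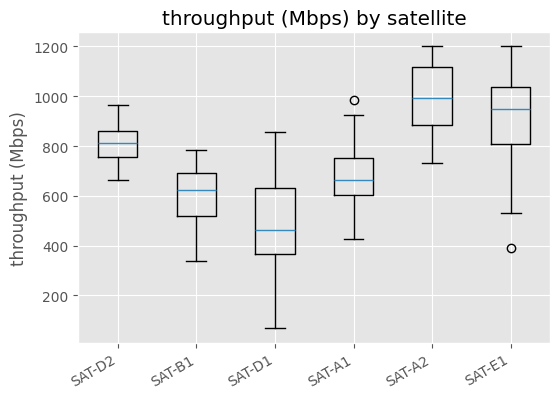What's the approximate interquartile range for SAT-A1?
≈ 150

Q3 ≈ 750, Q1 ≈ 600; IQR ≈ 150.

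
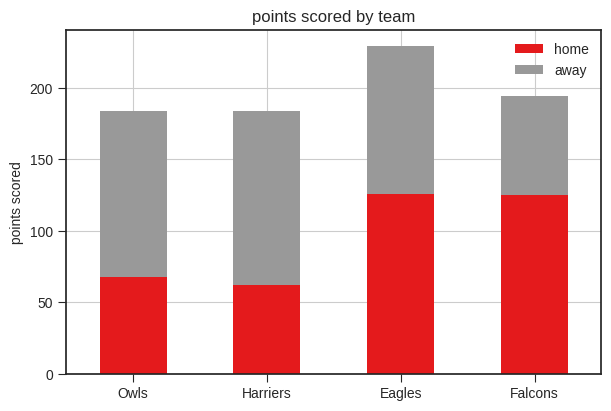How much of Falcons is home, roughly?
home top ≈ 120, bottom ≈ 0; segment ≈ 120.

≈ 120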